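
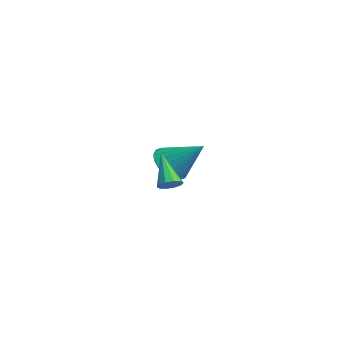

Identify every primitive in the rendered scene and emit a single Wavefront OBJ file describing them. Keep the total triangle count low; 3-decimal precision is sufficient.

v 1.876 -2.594 -0.679
v 2.215 -2.242 -0.386
v 0.644 -2.626 0.779
v 1.989 -2.046 -0.572
v 1.72 -2.059 -0.8
v 1.511 -2.277 -0.981
v 1.441 -2.616 -1.047
v 1.537 -2.947 -0.973
v 1.763 -3.143 -0.787
v 2.032 -3.129 -0.559
v 2.241 -2.912 -0.378
v 2.311 -2.573 -0.312
v -4.172 -0.753 -1.698
v -3.479 -0.525 -2.494
v -2.988 0.453 -0.322
v -3.801 -0.17 -2.528
v -4.197 0.069 -2.398
v -4.588 0.146 -2.129
v -4.896 0.044 -1.774
v -5.061 -0.215 -1.405
v -5.05 -0.581 -1.093
v -4.865 -0.982 -0.902
v -4.543 -1.336 -0.868
v -4.147 -1.576 -0.999
v -3.756 -1.652 -1.268
v -3.448 -1.551 -1.622
v -3.283 -1.291 -1.992
v -3.294 -0.925 -2.303
f 2 1 4
f 2 4 3
f 4 1 5
f 4 5 3
f 5 1 6
f 5 6 3
f 6 1 7
f 6 7 3
f 7 1 8
f 7 8 3
f 8 1 9
f 8 9 3
f 9 1 10
f 9 10 3
f 10 1 11
f 10 11 3
f 11 1 12
f 11 12 3
f 12 1 2
f 12 2 3
f 14 13 16
f 14 16 15
f 16 13 17
f 16 17 15
f 17 13 18
f 17 18 15
f 18 13 19
f 18 19 15
f 19 13 20
f 19 20 15
f 20 13 21
f 20 21 15
f 21 13 22
f 21 22 15
f 22 13 23
f 22 23 15
f 23 13 24
f 23 24 15
f 24 13 25
f 24 25 15
f 25 13 26
f 25 26 15
f 26 13 27
f 26 27 15
f 27 13 28
f 27 28 15
f 28 13 14
f 28 14 15



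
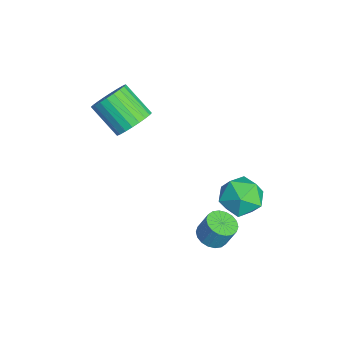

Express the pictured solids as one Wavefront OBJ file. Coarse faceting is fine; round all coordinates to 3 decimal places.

v 2.948 3.223 0.971
v 3.607 4.037 0.346
v 4.313 1.843 0.614
v 4.972 2.657 -0.011
v 4.854 2.767 1.198
v 4.011 3.62 1.419
v 3.909 2.26 -0.459
v 3.066 3.113 -0.238
v 4.201 3.442 -0.538
v 4.785 3.755 0.486
v 3.135 2.125 0.474
v 3.719 2.438 1.498
v 3.169 1.716 -3.377
v 3.852 2.085 -3.641
v 4.054 2.552 -2.467
v 3.371 2.184 -2.203
v 3.596 2.339 -3.698
v 3.798 2.806 -2.524
v 3.255 2.469 -3.691
v 3.457 2.936 -2.517
v 2.897 2.45 -3.622
v 3.099 2.917 -2.448
v 2.593 2.286 -3.505
v 2.795 2.753 -2.331
v 2.403 2.009 -3.362
v 2.605 2.476 -2.188
v 2.365 1.674 -3.222
v 2.567 2.141 -2.048
v 2.486 1.348 -3.113
v 2.688 1.815 -1.939
v 2.742 1.094 -3.056
v 2.944 1.561 -1.882
v 3.083 0.964 -3.063
v 3.285 1.431 -1.889
v 3.441 0.983 -3.132
v 3.643 1.45 -1.958
v 3.745 1.147 -3.249
v 3.947 1.614 -2.075
v 3.935 1.424 -3.392
v 4.137 1.891 -2.218
v 3.973 1.759 -3.532
v 4.175 2.226 -2.358
v -1 -1.505 1.702
v -0.153 -1.665 2.319
v -1.293 -2.776 3.595
v -2.14 -2.615 2.978
v -0.308 -1.318 2.482
v -1.447 -2.429 3.759
v -0.568 -1 2.527
v -1.707 -2.11 3.804
v -0.894 -0.758 2.447
v -2.033 -1.869 3.723
v -1.236 -0.63 2.253
v -2.375 -1.741 3.529
v -1.542 -0.635 1.975
v -2.682 -1.746 3.251
v -1.766 -0.773 1.655
v -2.905 -1.884 2.932
v -1.873 -1.022 1.343
v -3.012 -2.133 2.619
v -1.847 -1.344 1.085
v -2.987 -2.455 2.361
v -1.693 -1.691 0.921
v -2.832 -2.802 2.198
v -1.433 -2.01 0.876
v -2.572 -3.12 2.153
v -1.107 -2.251 0.957
v -2.246 -3.362 2.233
v -0.765 -2.379 1.151
v -1.904 -3.49 2.427
v -0.458 -2.374 1.429
v -1.598 -3.485 2.705
v -0.235 -2.236 1.748
v -1.374 -3.347 3.025
v -0.128 -1.987 2.061
v -1.267 -3.098 3.337
f 1 12 6
f 1 6 2
f 1 2 8
f 1 8 11
f 1 11 12
f 2 6 10
f 6 12 5
f 12 11 3
f 11 8 7
f 8 2 9
f 4 10 5
f 4 5 3
f 4 3 7
f 4 7 9
f 4 9 10
f 5 10 6
f 3 5 12
f 7 3 11
f 9 7 8
f 10 9 2
f 14 13 17
f 14 17 15
f 15 17 18
f 15 18 16
f 17 13 19
f 17 19 18
f 18 19 20
f 18 20 16
f 19 13 21
f 19 21 20
f 20 21 22
f 20 22 16
f 21 13 23
f 21 23 22
f 22 23 24
f 22 24 16
f 23 13 25
f 23 25 24
f 24 25 26
f 24 26 16
f 25 13 27
f 25 27 26
f 26 27 28
f 26 28 16
f 27 13 29
f 27 29 28
f 28 29 30
f 28 30 16
f 29 13 31
f 29 31 30
f 30 31 32
f 30 32 16
f 31 13 33
f 31 33 32
f 32 33 34
f 32 34 16
f 33 13 35
f 33 35 34
f 34 35 36
f 34 36 16
f 35 13 37
f 35 37 36
f 36 37 38
f 36 38 16
f 37 13 39
f 37 39 38
f 38 39 40
f 38 40 16
f 39 13 41
f 39 41 40
f 40 41 42
f 40 42 16
f 41 13 14
f 41 14 42
f 42 14 15
f 42 15 16
f 44 43 47
f 44 47 45
f 45 47 48
f 45 48 46
f 47 43 49
f 47 49 48
f 48 49 50
f 48 50 46
f 49 43 51
f 49 51 50
f 50 51 52
f 50 52 46
f 51 43 53
f 51 53 52
f 52 53 54
f 52 54 46
f 53 43 55
f 53 55 54
f 54 55 56
f 54 56 46
f 55 43 57
f 55 57 56
f 56 57 58
f 56 58 46
f 57 43 59
f 57 59 58
f 58 59 60
f 58 60 46
f 59 43 61
f 59 61 60
f 60 61 62
f 60 62 46
f 61 43 63
f 61 63 62
f 62 63 64
f 62 64 46
f 63 43 65
f 63 65 64
f 64 65 66
f 64 66 46
f 65 43 67
f 65 67 66
f 66 67 68
f 66 68 46
f 67 43 69
f 67 69 68
f 68 69 70
f 68 70 46
f 69 43 71
f 69 71 70
f 70 71 72
f 70 72 46
f 71 43 73
f 71 73 72
f 72 73 74
f 72 74 46
f 73 43 75
f 73 75 74
f 74 75 76
f 74 76 46
f 75 43 44
f 75 44 76
f 76 44 45
f 76 45 46



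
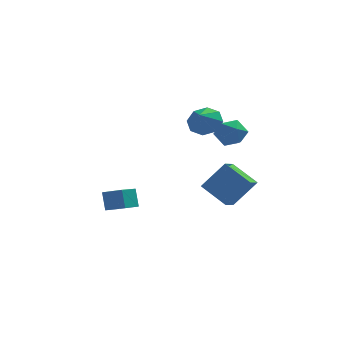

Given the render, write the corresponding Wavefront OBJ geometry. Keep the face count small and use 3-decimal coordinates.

v 1.471 1.999 0.691
v 2.156 2.514 0.198
v 2.624 1.166 1.422
v 3.309 1.681 0.929
v 2.763 2.124 1.625
v 2.051 2.638 1.173
v 2.729 1.042 0.447
v 2.017 1.556 -0.005
v 2.933 1.922 0.047
v 2.954 2.591 0.775
v 1.826 1.089 0.845
v 1.847 1.758 1.573
v -4.514 -1.605 -2.853
v -4.636 -1.003 -1.846
v -3.739 -0.494 -3.424
v -3.861 0.109 -2.417
v -3.519 -2.089 -2.443
v -3.641 -1.486 -1.436
v -2.744 -0.977 -3.014
v -2.866 -0.375 -2.007
v 0.317 -2.902 -0.566
v 1.561 -2.706 0.909
v 0.826 -1.943 -1.123
v 2.07 -1.747 0.353
v 1.47 -3.993 -1.393
v 2.714 -3.797 0.083
v 1.979 -3.034 -1.949
v 3.223 -2.838 -0.474
v 1.232 4.074 0.624
v 2.047 4.327 1.201
v 0.848 3.326 1.496
v 1.427 4.797 1.331
v 0.693 4.843 1.047
v 0.275 4.438 0.516
v 0.417 3.82 0.048
v 1.036 3.35 -0.082
v 1.77 3.304 0.202
v 2.189 3.709 0.733
f 1 12 6
f 1 6 2
f 1 2 8
f 1 8 11
f 1 11 12
f 2 6 10
f 6 12 5
f 12 11 3
f 11 8 7
f 8 2 9
f 4 10 5
f 4 5 3
f 4 3 7
f 4 7 9
f 4 9 10
f 5 10 6
f 3 5 12
f 7 3 11
f 9 7 8
f 10 9 2
f 14 16 13
f 17 14 13
f 13 16 15
f 15 17 13
f 14 20 16
f 18 14 17
f 18 20 14
f 16 20 15
f 19 17 15
f 15 20 19
f 19 18 17
f 20 18 19
f 22 24 21
f 25 22 21
f 21 24 23
f 23 25 21
f 22 28 24
f 26 22 25
f 26 28 22
f 24 28 23
f 27 25 23
f 23 28 27
f 27 26 25
f 28 26 27
f 30 29 32
f 30 32 31
f 32 29 33
f 32 33 31
f 33 29 34
f 33 34 31
f 34 29 35
f 34 35 31
f 35 29 36
f 35 36 31
f 36 29 37
f 36 37 31
f 37 29 38
f 37 38 31
f 38 29 30
f 38 30 31



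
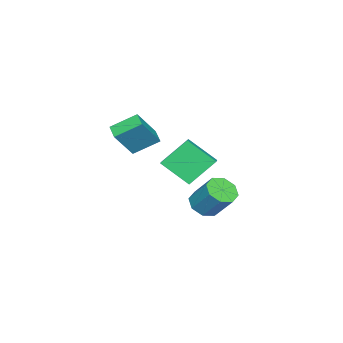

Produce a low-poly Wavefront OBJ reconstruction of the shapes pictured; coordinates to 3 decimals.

v -1.499 -0.122 -0.547
v -1.382 -1.702 0.691
v -2.485 0.926 0.885
v -2.367 -0.653 2.122
v -0.793 0.153 -0.262
v -0.675 -1.426 0.975
v -1.778 1.202 1.169
v -1.661 -0.378 2.407
v -4.113 -0.526 -3.46
v -3.283 -0.25 -3.881
v -2.918 0.942 -2.381
v -3.747 0.666 -1.96
v -3.858 0.176 -4.079
v -3.493 1.368 -2.58
v -4.582 0.19 -3.915
v -4.217 1.382 -2.416
v -5.031 -0.214 -3.484
v -4.666 0.978 -1.984
v -4.942 -0.802 -3.039
v -4.577 0.39 -1.539
v -4.367 -1.228 -2.84
v -4.002 -0.036 -1.341
v -3.643 -1.242 -3.004
v -3.278 -0.05 -1.505
v -3.194 -0.838 -3.436
v -2.829 0.354 -1.936
v 0.185 -2.536 1.797
v -0.472 -3.137 2.097
v -0.529 -1.336 2.638
v -1.186 -1.937 2.937
v 1.326 -2.983 3.403
v 0.669 -3.584 3.702
v 0.612 -1.783 4.243
v -0.045 -2.384 4.543
f 2 4 1
f 5 2 1
f 1 4 3
f 3 5 1
f 2 8 4
f 6 2 5
f 6 8 2
f 4 8 3
f 7 5 3
f 3 8 7
f 7 6 5
f 8 6 7
f 10 9 13
f 10 13 11
f 11 13 14
f 11 14 12
f 13 9 15
f 13 15 14
f 14 15 16
f 14 16 12
f 15 9 17
f 15 17 16
f 16 17 18
f 16 18 12
f 17 9 19
f 17 19 18
f 18 19 20
f 18 20 12
f 19 9 21
f 19 21 20
f 20 21 22
f 20 22 12
f 21 9 23
f 21 23 22
f 22 23 24
f 22 24 12
f 23 9 25
f 23 25 24
f 24 25 26
f 24 26 12
f 25 9 10
f 25 10 26
f 26 10 11
f 26 11 12
f 28 30 27
f 31 28 27
f 27 30 29
f 29 31 27
f 28 34 30
f 32 28 31
f 32 34 28
f 30 34 29
f 33 31 29
f 29 34 33
f 33 32 31
f 34 32 33



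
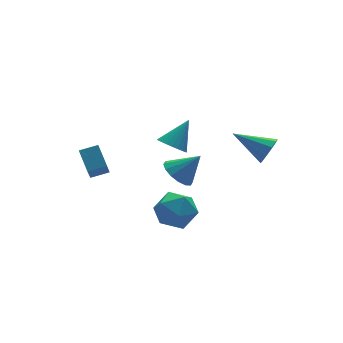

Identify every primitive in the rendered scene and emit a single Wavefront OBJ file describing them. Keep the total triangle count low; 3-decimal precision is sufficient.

v 4.369 -2.785 1.102
v 4.892 -2.647 1.635
v 3.271 -1.395 1.818
v 4.99 -2.378 1.263
v 4.85 -2.264 0.829
v 4.527 -2.349 0.499
v 4.143 -2.601 0.4
v 3.845 -2.923 0.568
v 3.747 -3.192 0.941
v 3.887 -3.306 1.374
v 4.21 -3.22 1.704
v 4.594 -2.969 1.804
v 1.758 1.556 -0.362
v 2.339 1.574 -0.883
v 2.862 1.904 0.882
v 2.249 1.864 -0.884
v 2.084 2.108 -0.806
v 1.87 2.268 -0.661
v 1.639 2.319 -0.47
v 1.426 2.255 -0.263
v 1.263 2.084 -0.071
v 1.176 1.832 0.077
v 1.177 1.539 0.158
v 1.267 1.248 0.159
v 1.431 1.004 0.081
v 1.646 0.844 -0.064
v 1.877 0.793 -0.255
v 2.09 0.858 -0.462
v 2.253 1.029 -0.654
v 2.34 1.28 -0.802
v 0.995 0.113 -3.278
v 1.64 -0.547 -2.598
v -0.36 -1.153 -3.222
v 0.285 -1.813 -2.542
v -0.138 -0.823 -2.147
v 0.7 -0.041 -2.182
v 0.58 -1.659 -3.638
v 1.418 -0.877 -3.673
v 1.383 -1.642 -2.821
v 0.94 -1.126 -1.899
v 0.34 -0.574 -3.921
v -0.103 -0.058 -2.999
v -1.226 2.372 -1.243
v -1.131 3.439 -0.471
v -2.113 2.62 -1.476
v -2.018 3.686 -0.703
v -0.722 3.134 -2.357
v -0.627 4.2 -1.584
v -1.609 3.381 -2.589
v -1.514 4.448 -1.817
v 2.71 2.675 -3.379
v 3.292 2.29 -4.008
v 3.71 2.265 -2.201
v 3.437 2.753 -3.97
v 3.387 3.195 -3.773
v 3.155 3.498 -3.471
v 2.804 3.581 -3.144
v 2.428 3.42 -2.88
v 2.127 3.061 -2.75
v 1.982 2.598 -2.789
v 2.033 2.155 -2.986
v 2.264 1.853 -3.288
v 2.615 1.77 -3.615
v 2.992 1.93 -3.879
f 2 1 4
f 2 4 3
f 4 1 5
f 4 5 3
f 5 1 6
f 5 6 3
f 6 1 7
f 6 7 3
f 7 1 8
f 7 8 3
f 8 1 9
f 8 9 3
f 9 1 10
f 9 10 3
f 10 1 11
f 10 11 3
f 11 1 12
f 11 12 3
f 12 1 2
f 12 2 3
f 14 13 16
f 14 16 15
f 16 13 17
f 16 17 15
f 17 13 18
f 17 18 15
f 18 13 19
f 18 19 15
f 19 13 20
f 19 20 15
f 20 13 21
f 20 21 15
f 21 13 22
f 21 22 15
f 22 13 23
f 22 23 15
f 23 13 24
f 23 24 15
f 24 13 25
f 24 25 15
f 25 13 26
f 25 26 15
f 26 13 27
f 26 27 15
f 27 13 28
f 27 28 15
f 28 13 29
f 28 29 15
f 29 13 30
f 29 30 15
f 30 13 14
f 30 14 15
f 31 42 36
f 31 36 32
f 31 32 38
f 31 38 41
f 31 41 42
f 32 36 40
f 36 42 35
f 42 41 33
f 41 38 37
f 38 32 39
f 34 40 35
f 34 35 33
f 34 33 37
f 34 37 39
f 34 39 40
f 35 40 36
f 33 35 42
f 37 33 41
f 39 37 38
f 40 39 32
f 44 46 43
f 47 44 43
f 43 46 45
f 45 47 43
f 44 50 46
f 48 44 47
f 48 50 44
f 46 50 45
f 49 47 45
f 45 50 49
f 49 48 47
f 50 48 49
f 52 51 54
f 52 54 53
f 54 51 55
f 54 55 53
f 55 51 56
f 55 56 53
f 56 51 57
f 56 57 53
f 57 51 58
f 57 58 53
f 58 51 59
f 58 59 53
f 59 51 60
f 59 60 53
f 60 51 61
f 60 61 53
f 61 51 62
f 61 62 53
f 62 51 63
f 62 63 53
f 63 51 64
f 63 64 53
f 64 51 52
f 64 52 53



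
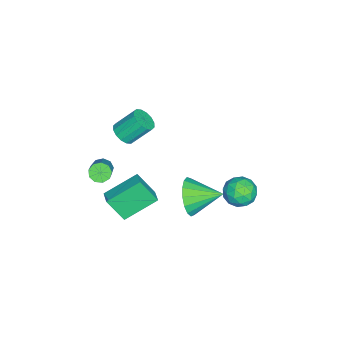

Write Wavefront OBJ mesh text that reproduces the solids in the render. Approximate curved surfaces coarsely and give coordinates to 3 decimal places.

v 1.264 4.122 0.277
v 1.744 3.384 0.124
v 0.176 3.576 -0.504
v 0.656 2.838 -0.657
v 0.348 3.008 0.165
v 1.02 3.346 0.647
v 0.9 3.614 -1.027
v 1.572 3.952 -0.545
v 1.519 3.07 -0.682
v 1.178 2.696 0.055
v 0.742 4.264 -0.435
v 0.401 3.89 0.302
v 1.599 3.801 0.269
v 0.321 3.159 -0.649
v 0.14 3.259 -0.166
v 0.422 2.825 -0.256
v 1.174 3.779 0.577
v 1.456 3.345 0.487
v 0.636 3.124 0.511
v 0.464 3.615 -0.867
v 0.746 3.181 -0.957
v 1.498 4.135 -0.124
v 1.78 3.701 -0.214
v 1.284 3.836 -0.891
v 1.749 3.183 -0.295
v 1.11 2.862 -0.754
v 1.253 3.318 -0.971
v 1.648 3.516 -0.688
v 1.549 2.963 0.138
v 0.91 2.642 -0.321
v 0.729 2.742 0.162
v 1.124 2.94 0.446
v 1.417 2.778 -0.335
v 1.01 4.318 -0.059
v 0.371 3.997 -0.518
v 0.796 4.02 -0.826
v 1.191 4.218 -0.542
v 0.81 4.098 0.374
v 0.171 3.777 -0.085
v 0.272 3.444 0.308
v 0.667 3.642 0.591
v 0.503 4.182 -0.045
v 1.743 -0.499 -0.546
v 1.756 -1.363 0.728
v 2.459 -0.149 -0.316
v 2.473 -1.013 0.958
v 2.727 -1.887 -1.498
v 2.741 -2.751 -0.224
v 3.444 -1.537 -1.268
v 3.457 -2.401 0.006
v -1.964 -3.149 -0.328
v -1.276 -3.078 -0.17
v -1.627 -2.101 0.926
v -2.316 -2.171 0.768
v -1.343 -2.819 -0.423
v -1.694 -1.842 0.674
v -1.576 -2.649 -0.649
v -1.927 -1.671 0.447
v -1.914 -2.612 -0.79
v -2.265 -1.635 0.306
v -2.265 -2.719 -0.807
v -2.616 -1.742 0.289
v -2.535 -2.941 -0.696
v -2.886 -1.964 0.4
v -2.653 -3.219 -0.486
v -3.004 -2.242 0.61
v -2.586 -3.478 -0.234
v -2.937 -2.501 0.863
v -2.353 -3.649 -0.007
v -2.704 -2.671 1.089
v -2.015 -3.685 0.134
v -2.366 -2.708 1.23
v -1.664 -3.578 0.151
v -2.015 -2.601 1.247
v -1.394 -3.356 0.04
v -1.745 -2.379 1.136
v 2.511 -2.862 1.577
v 2.781 -3.308 1.401
v 4.159 -2.964 2.648
v 3.889 -2.518 2.823
v 2.886 -3.007 1.202
v 4.264 -2.663 2.449
v 2.816 -2.638 1.177
v 4.194 -2.295 2.424
v 2.603 -2.374 1.34
v 3.981 -2.03 2.587
v 2.347 -2.338 1.613
v 3.725 -1.994 2.86
v 2.168 -2.547 1.869
v 3.546 -2.203 3.116
v 2.149 -2.904 1.988
v 3.527 -2.56 3.235
v 2.299 -3.24 1.915
v 3.677 -2.897 3.162
v 2.549 -3.4 1.683
v 3.927 -3.056 2.93
v 3.753 1.738 1.993
v 4.192 2.07 1.1
v 3.587 3.282 2.487
v 3.702 2.052 0.993
v 3.223 1.962 1.115
v 2.865 1.82 1.438
v 2.711 1.659 1.889
v 2.796 1.517 2.363
v 3.099 1.425 2.753
v 3.553 1.404 2.969
v 4.052 1.461 2.961
v 4.483 1.58 2.731
v 4.747 1.736 2.333
v 4.782 1.892 1.856
v 4.582 2.013 1.411
f 1 38 17
f 38 12 41
f 17 41 6
f 38 41 17
f 1 17 13
f 17 6 18
f 13 18 2
f 17 18 13
f 1 13 22
f 13 2 23
f 22 23 8
f 13 23 22
f 1 22 34
f 22 8 37
f 34 37 11
f 22 37 34
f 1 34 38
f 34 11 42
f 38 42 12
f 34 42 38
f 2 18 29
f 18 6 32
f 29 32 10
f 18 32 29
f 6 41 19
f 41 12 40
f 19 40 5
f 41 40 19
f 12 42 39
f 42 11 35
f 39 35 3
f 42 35 39
f 11 37 36
f 37 8 24
f 36 24 7
f 37 24 36
f 8 23 28
f 23 2 25
f 28 25 9
f 23 25 28
f 4 30 16
f 30 10 31
f 16 31 5
f 30 31 16
f 4 16 14
f 16 5 15
f 14 15 3
f 16 15 14
f 4 14 21
f 14 3 20
f 21 20 7
f 14 20 21
f 4 21 26
f 21 7 27
f 26 27 9
f 21 27 26
f 4 26 30
f 26 9 33
f 30 33 10
f 26 33 30
f 5 31 19
f 31 10 32
f 19 32 6
f 31 32 19
f 3 15 39
f 15 5 40
f 39 40 12
f 15 40 39
f 7 20 36
f 20 3 35
f 36 35 11
f 20 35 36
f 9 27 28
f 27 7 24
f 28 24 8
f 27 24 28
f 10 33 29
f 33 9 25
f 29 25 2
f 33 25 29
f 44 46 43
f 47 44 43
f 43 46 45
f 45 47 43
f 44 50 46
f 48 44 47
f 48 50 44
f 46 50 45
f 49 47 45
f 45 50 49
f 49 48 47
f 50 48 49
f 52 51 55
f 52 55 53
f 53 55 56
f 53 56 54
f 55 51 57
f 55 57 56
f 56 57 58
f 56 58 54
f 57 51 59
f 57 59 58
f 58 59 60
f 58 60 54
f 59 51 61
f 59 61 60
f 60 61 62
f 60 62 54
f 61 51 63
f 61 63 62
f 62 63 64
f 62 64 54
f 63 51 65
f 63 65 64
f 64 65 66
f 64 66 54
f 65 51 67
f 65 67 66
f 66 67 68
f 66 68 54
f 67 51 69
f 67 69 68
f 68 69 70
f 68 70 54
f 69 51 71
f 69 71 70
f 70 71 72
f 70 72 54
f 71 51 73
f 71 73 72
f 72 73 74
f 72 74 54
f 73 51 75
f 73 75 74
f 74 75 76
f 74 76 54
f 75 51 52
f 75 52 76
f 76 52 53
f 76 53 54
f 78 77 81
f 78 81 79
f 79 81 82
f 79 82 80
f 81 77 83
f 81 83 82
f 82 83 84
f 82 84 80
f 83 77 85
f 83 85 84
f 84 85 86
f 84 86 80
f 85 77 87
f 85 87 86
f 86 87 88
f 86 88 80
f 87 77 89
f 87 89 88
f 88 89 90
f 88 90 80
f 89 77 91
f 89 91 90
f 90 91 92
f 90 92 80
f 91 77 93
f 91 93 92
f 92 93 94
f 92 94 80
f 93 77 95
f 93 95 94
f 94 95 96
f 94 96 80
f 95 77 78
f 95 78 96
f 96 78 79
f 96 79 80
f 98 97 100
f 98 100 99
f 100 97 101
f 100 101 99
f 101 97 102
f 101 102 99
f 102 97 103
f 102 103 99
f 103 97 104
f 103 104 99
f 104 97 105
f 104 105 99
f 105 97 106
f 105 106 99
f 106 97 107
f 106 107 99
f 107 97 108
f 107 108 99
f 108 97 109
f 108 109 99
f 109 97 110
f 109 110 99
f 110 97 111
f 110 111 99
f 111 97 98
f 111 98 99



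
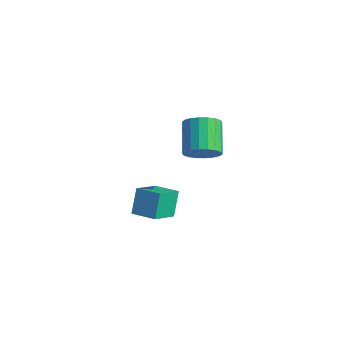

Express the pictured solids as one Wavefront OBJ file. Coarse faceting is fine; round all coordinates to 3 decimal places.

v -0.189 -2.822 -0.279
v -0.549 -2.011 0.83
v -0.209 -1.396 -1.327
v -0.569 -0.585 -0.218
v 1.069 -2.615 -0.022
v 0.709 -1.804 1.087
v 1.049 -1.189 -1.07
v 0.689 -0.378 0.039
v -0.779 3.314 -0.947
v -0.284 3.124 -0.099
v -1.346 4.437 0.815
v -1.841 4.626 -0.033
v -0.042 3.449 -0.284
v -1.104 4.761 0.63
v 0.054 3.746 -0.601
v -1.009 5.059 0.313
v -0.016 3.959 -0.986
v -1.078 5.271 -0.072
v -0.236 4.043 -1.363
v -1.298 5.356 -0.449
v -0.564 3.983 -1.658
v -1.626 5.296 -0.744
v -0.934 3.79 -1.812
v -1.996 5.103 -0.898
v -1.274 3.503 -1.795
v -2.336 4.816 -0.881
v -1.516 3.179 -1.61
v -2.578 4.491 -0.696
v -1.611 2.881 -1.293
v -2.674 4.194 -0.379
v -1.542 2.669 -0.908
v -2.604 3.981 0.006
v -1.322 2.584 -0.531
v -2.384 3.897 0.383
v -0.994 2.644 -0.236
v -2.056 3.957 0.678
v -0.624 2.837 -0.082
v -1.686 4.15 0.832
f 2 4 1
f 5 2 1
f 1 4 3
f 3 5 1
f 2 8 4
f 6 2 5
f 6 8 2
f 4 8 3
f 7 5 3
f 3 8 7
f 7 6 5
f 8 6 7
f 10 9 13
f 10 13 11
f 11 13 14
f 11 14 12
f 13 9 15
f 13 15 14
f 14 15 16
f 14 16 12
f 15 9 17
f 15 17 16
f 16 17 18
f 16 18 12
f 17 9 19
f 17 19 18
f 18 19 20
f 18 20 12
f 19 9 21
f 19 21 20
f 20 21 22
f 20 22 12
f 21 9 23
f 21 23 22
f 22 23 24
f 22 24 12
f 23 9 25
f 23 25 24
f 24 25 26
f 24 26 12
f 25 9 27
f 25 27 26
f 26 27 28
f 26 28 12
f 27 9 29
f 27 29 28
f 28 29 30
f 28 30 12
f 29 9 31
f 29 31 30
f 30 31 32
f 30 32 12
f 31 9 33
f 31 33 32
f 32 33 34
f 32 34 12
f 33 9 35
f 33 35 34
f 34 35 36
f 34 36 12
f 35 9 37
f 35 37 36
f 36 37 38
f 36 38 12
f 37 9 10
f 37 10 38
f 38 10 11
f 38 11 12



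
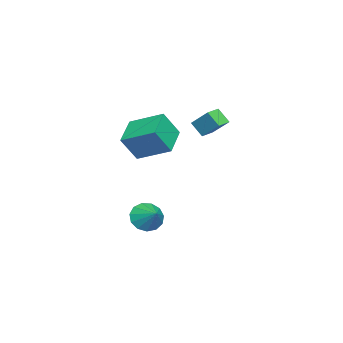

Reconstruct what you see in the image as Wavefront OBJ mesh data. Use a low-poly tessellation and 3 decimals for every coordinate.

v -3.468 0.564 3.462
v -3.084 1.543 4.4
v -3.266 1.206 2.709
v -2.882 2.185 3.647
v -2.658 0.275 3.433
v -2.274 1.254 4.371
v -2.456 0.917 2.68
v -2.072 1.896 3.618
v -2.284 -1.942 -3.22
v -1.784 -2.68 -2.921
v -1.476 -1.118 -2.54
v -1.562 -2.523 -3.375
v -1.569 -2.182 -3.78
v -1.803 -1.765 -4.008
v -2.19 -1.404 -3.985
v -2.607 -1.214 -3.719
v -2.921 -1.255 -3.295
v -3.034 -1.514 -2.847
v -2.908 -1.909 -2.518
v -2.584 -2.315 -2.411
v -2.166 -2.602 -2.561
v -4.485 -2.772 1.294
v -4.34 -0.894 2.103
v -2.731 -2.612 0.608
v -2.587 -0.734 1.416
v -3.873 -3.426 2.704
v -3.729 -1.548 3.512
v -2.12 -3.266 2.017
v -1.975 -1.388 2.826
f 2 4 1
f 5 2 1
f 1 4 3
f 3 5 1
f 2 8 4
f 6 2 5
f 6 8 2
f 4 8 3
f 7 5 3
f 3 8 7
f 7 6 5
f 8 6 7
f 10 9 12
f 10 12 11
f 12 9 13
f 12 13 11
f 13 9 14
f 13 14 11
f 14 9 15
f 14 15 11
f 15 9 16
f 15 16 11
f 16 9 17
f 16 17 11
f 17 9 18
f 17 18 11
f 18 9 19
f 18 19 11
f 19 9 20
f 19 20 11
f 20 9 21
f 20 21 11
f 21 9 10
f 21 10 11
f 23 25 22
f 26 23 22
f 22 25 24
f 24 26 22
f 23 29 25
f 27 23 26
f 27 29 23
f 25 29 24
f 28 26 24
f 24 29 28
f 28 27 26
f 29 27 28



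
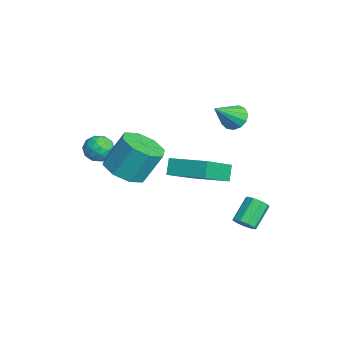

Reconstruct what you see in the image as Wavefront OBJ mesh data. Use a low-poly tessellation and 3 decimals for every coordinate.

v 1.531 1.749 -0.94
v 1.974 1.815 -0.621
v 1.272 2.557 0.2
v 0.829 2.491 -0.12
v 1.96 2.088 -0.88
v 1.258 2.83 -0.059
v 1.745 2.202 -1.167
v 1.043 2.944 -0.346
v 1.43 2.105 -1.348
v 0.728 2.846 -0.527
v 1.162 1.841 -1.338
v 0.46 2.582 -0.517
v 1.067 1.534 -1.142
v 0.365 2.275 -0.322
v 1.189 1.328 -0.852
v 0.487 2.069 -0.031
v 1.471 1.319 -0.603
v 0.769 2.06 0.218
v 1.781 1.512 -0.512
v 1.079 2.253 0.309
v -1.968 -2.676 0.721
v -0.91 -2.625 0.681
v -0.894 -1.754 2.199
v -1.952 -1.804 2.239
v -1.265 -1.991 0.321
v -1.249 -1.119 1.838
v -2.032 -1.758 0.195
v -2.016 -0.886 1.712
v -2.761 -2.063 0.378
v -2.746 -1.191 1.895
v -3.026 -2.726 0.761
v -3.01 -1.855 2.279
v -2.671 -3.361 1.122
v -2.655 -2.489 2.639
v -1.904 -3.594 1.248
v -1.888 -2.722 2.765
v -1.174 -3.289 1.065
v -1.159 -2.417 2.582
v -4.469 -3.327 1.279
v -4.136 -2.814 0.851
v -3.524 -4.066 1.129
v -3.191 -3.553 0.701
v -3.275 -3.431 1.433
v -3.859 -2.974 1.525
v -3.801 -3.906 0.455
v -4.385 -3.449 0.547
v -3.723 -3.172 0.341
v -3.398 -2.878 0.946
v -4.262 -4.002 1.034
v -3.937 -3.708 1.639
v -4.385 -3.006 1.078
v -3.275 -3.874 0.902
v -3.324 -3.802 1.332
v -3.128 -3.501 1.08
v -4.222 -3.1 1.475
v -4.027 -2.799 1.223
v -3.521 -3.161 1.565
v -3.633 -4.081 0.757
v -3.438 -3.78 0.505
v -4.532 -3.379 0.9
v -4.336 -3.078 0.648
v -4.139 -3.719 0.415
v -3.947 -2.915 0.527
v -3.392 -3.349 0.439
v -3.75 -3.556 0.294
v -4.094 -3.288 0.348
v -3.756 -2.742 0.882
v -3.201 -3.176 0.794
v -3.25 -3.104 1.224
v -3.593 -2.836 1.279
v -3.513 -2.952 0.583
v -4.459 -3.704 1.186
v -3.904 -4.138 1.098
v -4.067 -4.044 0.701
v -4.41 -3.776 0.756
v -4.268 -3.531 1.541
v -3.713 -3.965 1.453
v -3.566 -3.592 1.632
v -3.91 -3.324 1.686
v -4.147 -3.928 1.397
v 0.136 -0.187 1.281
v -0.322 0.013 1.956
v 1.278 1.152 1.66
v 0.82 1.352 2.334
v 1.28 -1.492 2.446
v 0.822 -1.292 3.12
v 2.422 -0.153 2.824
v 1.964 0.047 3.499
v -2.984 2.388 2.728
v -2.427 2.791 2.787
v -2.336 1.332 3.832
v -2.68 2.915 3.054
v -3.03 2.872 3.218
v -3.365 2.675 3.226
v -3.58 2.387 3.077
v -3.605 2.1 2.816
v -3.433 1.904 2.528
v -3.118 1.862 2.303
v -2.761 1.987 2.213
v -2.475 2.24 2.287
v -2.35 2.539 2.501
f 2 1 5
f 2 5 3
f 3 5 6
f 3 6 4
f 5 1 7
f 5 7 6
f 6 7 8
f 6 8 4
f 7 1 9
f 7 9 8
f 8 9 10
f 8 10 4
f 9 1 11
f 9 11 10
f 10 11 12
f 10 12 4
f 11 1 13
f 11 13 12
f 12 13 14
f 12 14 4
f 13 1 15
f 13 15 14
f 14 15 16
f 14 16 4
f 15 1 17
f 15 17 16
f 16 17 18
f 16 18 4
f 17 1 19
f 17 19 18
f 18 19 20
f 18 20 4
f 19 1 2
f 19 2 20
f 20 2 3
f 20 3 4
f 22 21 25
f 22 25 23
f 23 25 26
f 23 26 24
f 25 21 27
f 25 27 26
f 26 27 28
f 26 28 24
f 27 21 29
f 27 29 28
f 28 29 30
f 28 30 24
f 29 21 31
f 29 31 30
f 30 31 32
f 30 32 24
f 31 21 33
f 31 33 32
f 32 33 34
f 32 34 24
f 33 21 35
f 33 35 34
f 34 35 36
f 34 36 24
f 35 21 37
f 35 37 36
f 36 37 38
f 36 38 24
f 37 21 22
f 37 22 38
f 38 22 23
f 38 23 24
f 39 76 55
f 76 50 79
f 55 79 44
f 76 79 55
f 39 55 51
f 55 44 56
f 51 56 40
f 55 56 51
f 39 51 60
f 51 40 61
f 60 61 46
f 51 61 60
f 39 60 72
f 60 46 75
f 72 75 49
f 60 75 72
f 39 72 76
f 72 49 80
f 76 80 50
f 72 80 76
f 40 56 67
f 56 44 70
f 67 70 48
f 56 70 67
f 44 79 57
f 79 50 78
f 57 78 43
f 79 78 57
f 50 80 77
f 80 49 73
f 77 73 41
f 80 73 77
f 49 75 74
f 75 46 62
f 74 62 45
f 75 62 74
f 46 61 66
f 61 40 63
f 66 63 47
f 61 63 66
f 42 68 54
f 68 48 69
f 54 69 43
f 68 69 54
f 42 54 52
f 54 43 53
f 52 53 41
f 54 53 52
f 42 52 59
f 52 41 58
f 59 58 45
f 52 58 59
f 42 59 64
f 59 45 65
f 64 65 47
f 59 65 64
f 42 64 68
f 64 47 71
f 68 71 48
f 64 71 68
f 43 69 57
f 69 48 70
f 57 70 44
f 69 70 57
f 41 53 77
f 53 43 78
f 77 78 50
f 53 78 77
f 45 58 74
f 58 41 73
f 74 73 49
f 58 73 74
f 47 65 66
f 65 45 62
f 66 62 46
f 65 62 66
f 48 71 67
f 71 47 63
f 67 63 40
f 71 63 67
f 82 84 81
f 85 82 81
f 81 84 83
f 83 85 81
f 82 88 84
f 86 82 85
f 86 88 82
f 84 88 83
f 87 85 83
f 83 88 87
f 87 86 85
f 88 86 87
f 90 89 92
f 90 92 91
f 92 89 93
f 92 93 91
f 93 89 94
f 93 94 91
f 94 89 95
f 94 95 91
f 95 89 96
f 95 96 91
f 96 89 97
f 96 97 91
f 97 89 98
f 97 98 91
f 98 89 99
f 98 99 91
f 99 89 100
f 99 100 91
f 100 89 101
f 100 101 91
f 101 89 90
f 101 90 91



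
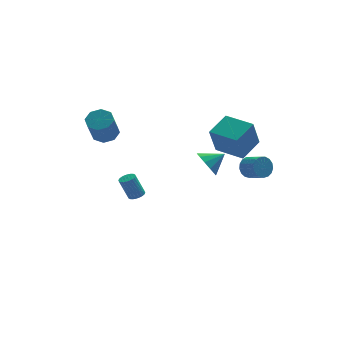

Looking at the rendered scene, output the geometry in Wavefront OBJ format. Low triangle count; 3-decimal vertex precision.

v -3.521 3.504 3.117
v -2.769 3.722 3.495
v -3.327 2.795 5.141
v -4.079 2.576 4.763
v -3.244 4.179 3.591
v -3.802 3.251 5.237
v -3.882 4.239 3.409
v -4.44 3.312 5.055
v -4.308 3.869 3.056
v -4.866 2.942 4.702
v -4.273 3.285 2.739
v -4.831 2.358 4.385
v -3.798 2.829 2.643
v -4.356 1.901 4.289
v -3.16 2.768 2.825
v -3.718 1.841 4.471
v -2.734 3.138 3.178
v -3.292 2.211 4.824
v 3.564 -0.847 2.184
v 3 -1.337 4.028
v 2.399 0.703 2.24
v 1.835 0.213 4.084
v 4.865 0.107 2.836
v 4.301 -0.383 4.68
v 3.7 1.657 2.892
v 3.136 1.167 4.736
v 1.006 -1.956 2.751
v 1.485 -2.011 1.922
v 2.114 -1.904 3.389
v 1.406 -1.485 2.017
v 1.199 -1.108 2.345
v 0.931 -1 2.803
v 0.687 -1.196 3.244
v 0.544 -1.633 3.529
v 0.547 -2.173 3.567
v 0.696 -2.643 3.346
v 0.943 -2.896 2.936
v 1.21 -2.85 2.468
v 1.412 -2.52 2.09
v 3.701 -1.58 1.841
v 3.951 -1.157 2.421
v 4.469 -2.116 2.898
v 4.219 -2.54 2.319
v 3.627 -1.276 2.534
v 4.144 -2.235 3.011
v 3.319 -1.465 2.488
v 3.837 -2.424 2.965
v 3.099 -1.68 2.294
v 3.617 -2.639 2.772
v 3.017 -1.872 1.997
v 3.534 -2.832 2.474
v 3.092 -1.998 1.663
v 3.609 -2.957 2.141
v 3.306 -2.028 1.371
v 3.823 -2.987 1.848
v 3.611 -1.955 1.186
v 4.128 -2.914 1.664
v 3.936 -1.797 1.152
v 4.454 -2.756 1.629
v 4.208 -1.589 1.275
v 4.726 -2.548 1.752
v 4.364 -1.379 1.528
v 4.881 -2.338 2.006
v 4.368 -1.215 1.853
v 4.885 -2.174 2.33
v 4.219 -1.135 2.175
v 4.736 -2.094 2.652
v -1.592 3.741 -2.754
v -1.129 4.006 -2.623
v -1.665 4.225 -1.174
v -2.128 3.959 -1.306
v -1.251 4.168 -2.693
v -1.787 4.387 -1.244
v -1.426 4.265 -2.772
v -1.962 4.483 -1.323
v -1.626 4.281 -2.848
v -2.162 4.5 -1.4
v -1.82 4.216 -2.911
v -2.356 4.435 -1.462
v -1.98 4.078 -2.949
v -2.516 4.297 -1.5
v -2.081 3.889 -2.958
v -2.617 4.107 -1.509
v -2.107 3.677 -2.935
v -2.643 3.896 -1.487
v -2.055 3.475 -2.886
v -2.591 3.694 -1.437
v -1.933 3.313 -2.816
v -2.469 3.532 -1.367
v -1.758 3.217 -2.737
v -2.294 3.435 -1.288
v -1.558 3.2 -2.66
v -2.094 3.419 -1.212
v -1.364 3.265 -2.598
v -1.9 3.484 -1.149
v -1.204 3.403 -2.56
v -1.74 3.622 -1.111
v -1.103 3.593 -2.551
v -1.639 3.811 -1.102
v -1.077 3.804 -2.573
v -1.613 4.023 -1.125
f 2 1 5
f 2 5 3
f 3 5 6
f 3 6 4
f 5 1 7
f 5 7 6
f 6 7 8
f 6 8 4
f 7 1 9
f 7 9 8
f 8 9 10
f 8 10 4
f 9 1 11
f 9 11 10
f 10 11 12
f 10 12 4
f 11 1 13
f 11 13 12
f 12 13 14
f 12 14 4
f 13 1 15
f 13 15 14
f 14 15 16
f 14 16 4
f 15 1 17
f 15 17 16
f 16 17 18
f 16 18 4
f 17 1 2
f 17 2 18
f 18 2 3
f 18 3 4
f 20 22 19
f 23 20 19
f 19 22 21
f 21 23 19
f 20 26 22
f 24 20 23
f 24 26 20
f 22 26 21
f 25 23 21
f 21 26 25
f 25 24 23
f 26 24 25
f 28 27 30
f 28 30 29
f 30 27 31
f 30 31 29
f 31 27 32
f 31 32 29
f 32 27 33
f 32 33 29
f 33 27 34
f 33 34 29
f 34 27 35
f 34 35 29
f 35 27 36
f 35 36 29
f 36 27 37
f 36 37 29
f 37 27 38
f 37 38 29
f 38 27 39
f 38 39 29
f 39 27 28
f 39 28 29
f 41 40 44
f 41 44 42
f 42 44 45
f 42 45 43
f 44 40 46
f 44 46 45
f 45 46 47
f 45 47 43
f 46 40 48
f 46 48 47
f 47 48 49
f 47 49 43
f 48 40 50
f 48 50 49
f 49 50 51
f 49 51 43
f 50 40 52
f 50 52 51
f 51 52 53
f 51 53 43
f 52 40 54
f 52 54 53
f 53 54 55
f 53 55 43
f 54 40 56
f 54 56 55
f 55 56 57
f 55 57 43
f 56 40 58
f 56 58 57
f 57 58 59
f 57 59 43
f 58 40 60
f 58 60 59
f 59 60 61
f 59 61 43
f 60 40 62
f 60 62 61
f 61 62 63
f 61 63 43
f 62 40 64
f 62 64 63
f 63 64 65
f 63 65 43
f 64 40 66
f 64 66 65
f 65 66 67
f 65 67 43
f 66 40 41
f 66 41 67
f 67 41 42
f 67 42 43
f 69 68 72
f 69 72 70
f 70 72 73
f 70 73 71
f 72 68 74
f 72 74 73
f 73 74 75
f 73 75 71
f 74 68 76
f 74 76 75
f 75 76 77
f 75 77 71
f 76 68 78
f 76 78 77
f 77 78 79
f 77 79 71
f 78 68 80
f 78 80 79
f 79 80 81
f 79 81 71
f 80 68 82
f 80 82 81
f 81 82 83
f 81 83 71
f 82 68 84
f 82 84 83
f 83 84 85
f 83 85 71
f 84 68 86
f 84 86 85
f 85 86 87
f 85 87 71
f 86 68 88
f 86 88 87
f 87 88 89
f 87 89 71
f 88 68 90
f 88 90 89
f 89 90 91
f 89 91 71
f 90 68 92
f 90 92 91
f 91 92 93
f 91 93 71
f 92 68 94
f 92 94 93
f 93 94 95
f 93 95 71
f 94 68 96
f 94 96 95
f 95 96 97
f 95 97 71
f 96 68 98
f 96 98 97
f 97 98 99
f 97 99 71
f 98 68 100
f 98 100 99
f 99 100 101
f 99 101 71
f 100 68 69
f 100 69 101
f 101 69 70
f 101 70 71



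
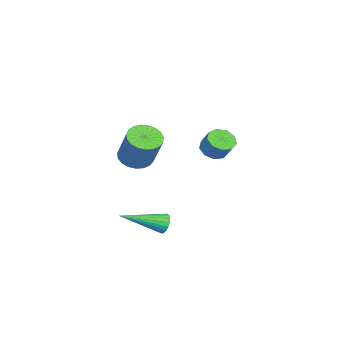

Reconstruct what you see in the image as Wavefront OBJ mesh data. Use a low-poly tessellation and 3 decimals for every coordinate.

v 2.012 0.565 2.439
v 2.622 0.063 2.444
v 3.258 0.854 3.967
v 2.648 1.355 3.961
v 2.74 0.312 2.266
v 3.376 1.103 3.788
v 2.732 0.605 2.117
v 3.368 1.396 3.639
v 2.6 0.891 2.024
v 3.236 1.682 3.546
v 2.366 1.12 2.002
v 3.002 1.911 3.525
v 2.07 1.253 2.056
v 2.707 2.044 3.579
v 1.765 1.268 2.177
v 2.401 2.059 3.699
v 1.502 1.16 2.342
v 2.139 1.951 3.865
v 1.328 0.95 2.524
v 1.964 1.741 4.047
v 1.271 0.673 2.692
v 1.908 1.464 4.214
v 1.343 0.377 2.815
v 1.98 1.168 4.338
v 1.531 0.114 2.874
v 2.167 0.905 4.397
v 1.801 -0.072 2.857
v 2.438 0.719 4.38
v 2.108 -0.147 2.768
v 2.745 0.644 4.291
v 2.399 -0.099 2.622
v 3.035 0.691 4.145
v -3.171 1.692 1.066
v -2.644 1.955 0.686
v -2.343 2.491 1.475
v -2.869 2.228 1.854
v -3.031 2.234 0.645
v -2.73 2.769 1.433
v -3.484 2.259 0.8
v -3.182 2.795 1.589
v -3.789 2.019 1.08
v -3.488 2.555 1.869
v -3.806 1.626 1.353
v -3.504 2.162 2.142
v -3.525 1.264 1.492
v -3.223 1.8 2.28
v -3.078 1.102 1.431
v -2.777 1.638 2.22
v -2.675 1.216 1.199
v -2.374 1.752 1.988
v -2.504 1.553 0.905
v -2.202 2.089 1.694
v 1.121 1.441 -1.767
v 1.419 1.482 -2.227
v 2.479 -0.001 -1.013
v 1.514 1.641 -2.094
v 1.542 1.766 -1.905
v 1.497 1.835 -1.691
v 1.387 1.836 -1.491
v 1.23 1.768 -1.338
v 1.055 1.644 -1.26
v 0.891 1.485 -1.269
v 0.767 1.318 -1.364
v 0.704 1.173 -1.529
v 0.713 1.074 -1.734
v 0.792 1.038 -1.946
v 0.928 1.072 -2.126
v 1.098 1.17 -2.245
v 1.271 1.315 -2.28
f 2 1 5
f 2 5 3
f 3 5 6
f 3 6 4
f 5 1 7
f 5 7 6
f 6 7 8
f 6 8 4
f 7 1 9
f 7 9 8
f 8 9 10
f 8 10 4
f 9 1 11
f 9 11 10
f 10 11 12
f 10 12 4
f 11 1 13
f 11 13 12
f 12 13 14
f 12 14 4
f 13 1 15
f 13 15 14
f 14 15 16
f 14 16 4
f 15 1 17
f 15 17 16
f 16 17 18
f 16 18 4
f 17 1 19
f 17 19 18
f 18 19 20
f 18 20 4
f 19 1 21
f 19 21 20
f 20 21 22
f 20 22 4
f 21 1 23
f 21 23 22
f 22 23 24
f 22 24 4
f 23 1 25
f 23 25 24
f 24 25 26
f 24 26 4
f 25 1 27
f 25 27 26
f 26 27 28
f 26 28 4
f 27 1 29
f 27 29 28
f 28 29 30
f 28 30 4
f 29 1 31
f 29 31 30
f 30 31 32
f 30 32 4
f 31 1 2
f 31 2 32
f 32 2 3
f 32 3 4
f 34 33 37
f 34 37 35
f 35 37 38
f 35 38 36
f 37 33 39
f 37 39 38
f 38 39 40
f 38 40 36
f 39 33 41
f 39 41 40
f 40 41 42
f 40 42 36
f 41 33 43
f 41 43 42
f 42 43 44
f 42 44 36
f 43 33 45
f 43 45 44
f 44 45 46
f 44 46 36
f 45 33 47
f 45 47 46
f 46 47 48
f 46 48 36
f 47 33 49
f 47 49 48
f 48 49 50
f 48 50 36
f 49 33 51
f 49 51 50
f 50 51 52
f 50 52 36
f 51 33 34
f 51 34 52
f 52 34 35
f 52 35 36
f 54 53 56
f 54 56 55
f 56 53 57
f 56 57 55
f 57 53 58
f 57 58 55
f 58 53 59
f 58 59 55
f 59 53 60
f 59 60 55
f 60 53 61
f 60 61 55
f 61 53 62
f 61 62 55
f 62 53 63
f 62 63 55
f 63 53 64
f 63 64 55
f 64 53 65
f 64 65 55
f 65 53 66
f 65 66 55
f 66 53 67
f 66 67 55
f 67 53 68
f 67 68 55
f 68 53 69
f 68 69 55
f 69 53 54
f 69 54 55



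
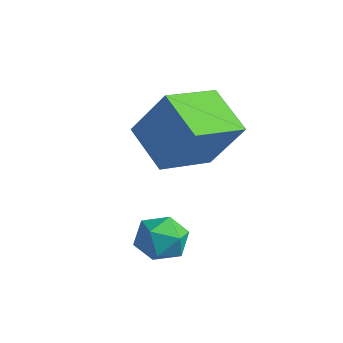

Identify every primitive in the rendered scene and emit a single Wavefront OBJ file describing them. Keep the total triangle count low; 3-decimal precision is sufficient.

v 1.696 0.811 -0.891
v 2.515 0.431 -0.745
v 1.145 0.069 0.265
v 1.964 -0.311 0.411
v 1.84 0.583 0.564
v 2.181 1.041 -0.151
v 1.479 -0.541 -0.329
v 1.82 -0.083 -1.044
v 2.381 -0.404 -0.397
v 2.604 0.29 0.155
v 1.056 0.21 -0.635
v 1.279 0.904 -0.083
v -1.465 1.922 2.22
v -0.413 2.412 4.03
v -1.424 3.991 1.636
v -0.372 4.481 3.446
v 0.192 1.639 1.334
v 1.244 2.129 3.144
v 0.233 3.708 0.75
v 1.285 4.198 2.56
f 1 12 6
f 1 6 2
f 1 2 8
f 1 8 11
f 1 11 12
f 2 6 10
f 6 12 5
f 12 11 3
f 11 8 7
f 8 2 9
f 4 10 5
f 4 5 3
f 4 3 7
f 4 7 9
f 4 9 10
f 5 10 6
f 3 5 12
f 7 3 11
f 9 7 8
f 10 9 2
f 14 16 13
f 17 14 13
f 13 16 15
f 15 17 13
f 14 20 16
f 18 14 17
f 18 20 14
f 16 20 15
f 19 17 15
f 15 20 19
f 19 18 17
f 20 18 19



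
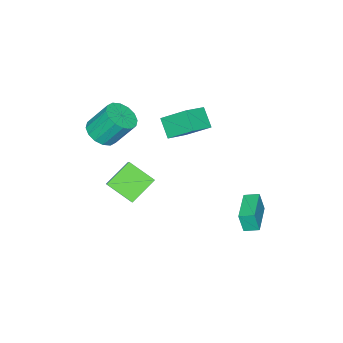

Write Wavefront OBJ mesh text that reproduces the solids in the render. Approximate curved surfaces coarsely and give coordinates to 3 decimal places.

v 0.64 -0.319 0.152
v 0.87 -1.875 1.066
v 1.75 0.612 1.457
v 1.98 -0.945 2.372
v 2.16 -0.695 -0.872
v 2.39 -2.252 0.043
v 3.27 0.235 0.434
v 3.5 -1.321 1.348
v -3.763 -1.284 0.515
v -4.282 -2.183 1.498
v -4.131 0.214 1.691
v -4.65 -0.686 2.674
v -2.23 -1.434 1.186
v -2.749 -2.334 2.169
v -2.598 0.063 2.362
v -3.117 -0.836 3.345
v 1.267 -3.377 3.176
v 2.216 -3.526 3.575
v 1.701 -2.493 5.184
v 0.753 -2.343 4.784
v 2.254 -3.068 3.293
v 1.739 -2.035 4.902
v 2.027 -2.694 2.98
v 1.512 -1.661 4.589
v 1.597 -2.502 2.719
v 1.082 -1.469 4.328
v 1.078 -2.545 2.581
v 0.564 -1.511 4.19
v 0.611 -2.81 2.602
v 0.096 -1.777 4.211
v 0.319 -3.227 2.776
v -0.196 -2.194 4.385
v 0.281 -3.685 3.058
v -0.234 -2.652 4.667
v 0.508 -4.059 3.371
v -0.007 -3.026 4.98
v 0.938 -4.251 3.632
v 0.423 -3.218 5.241
v 1.456 -4.209 3.77
v 0.942 -3.175 5.379
v 1.924 -3.943 3.749
v 1.409 -2.91 5.358
v -3.671 3.171 -3.863
v -3.561 2.873 -2.622
v -4.073 3.966 -3.636
v -3.963 3.669 -2.396
v -1.737 4.131 -3.804
v -1.627 3.834 -2.564
v -2.139 4.927 -3.578
v -2.029 4.629 -2.337
f 2 4 1
f 5 2 1
f 1 4 3
f 3 5 1
f 2 8 4
f 6 2 5
f 6 8 2
f 4 8 3
f 7 5 3
f 3 8 7
f 7 6 5
f 8 6 7
f 10 12 9
f 13 10 9
f 9 12 11
f 11 13 9
f 10 16 12
f 14 10 13
f 14 16 10
f 12 16 11
f 15 13 11
f 11 16 15
f 15 14 13
f 16 14 15
f 18 17 21
f 18 21 19
f 19 21 22
f 19 22 20
f 21 17 23
f 21 23 22
f 22 23 24
f 22 24 20
f 23 17 25
f 23 25 24
f 24 25 26
f 24 26 20
f 25 17 27
f 25 27 26
f 26 27 28
f 26 28 20
f 27 17 29
f 27 29 28
f 28 29 30
f 28 30 20
f 29 17 31
f 29 31 30
f 30 31 32
f 30 32 20
f 31 17 33
f 31 33 32
f 32 33 34
f 32 34 20
f 33 17 35
f 33 35 34
f 34 35 36
f 34 36 20
f 35 17 37
f 35 37 36
f 36 37 38
f 36 38 20
f 37 17 39
f 37 39 38
f 38 39 40
f 38 40 20
f 39 17 41
f 39 41 40
f 40 41 42
f 40 42 20
f 41 17 18
f 41 18 42
f 42 18 19
f 42 19 20
f 44 46 43
f 47 44 43
f 43 46 45
f 45 47 43
f 44 50 46
f 48 44 47
f 48 50 44
f 46 50 45
f 49 47 45
f 45 50 49
f 49 48 47
f 50 48 49



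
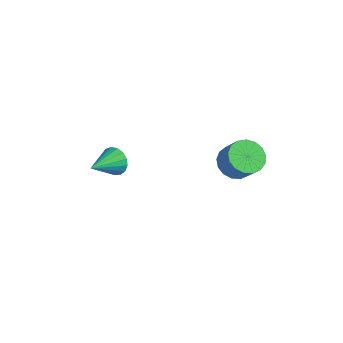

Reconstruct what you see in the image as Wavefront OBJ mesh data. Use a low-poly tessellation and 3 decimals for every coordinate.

v -3.118 -1.729 -1.42
v -2.838 -1.431 -0.768
v -2.822 -3.231 -0.86
v -3.197 -1.475 -0.697
v -3.538 -1.578 -0.793
v -3.783 -1.715 -1.032
v -3.875 -1.856 -1.36
v -3.794 -1.967 -1.702
v -3.558 -2.024 -1.979
v -3.221 -2.013 -2.128
v -2.86 -1.938 -2.115
v -2.559 -1.814 -1.943
v -2.386 -1.671 -1.651
v -2.38 -1.541 -1.306
v -2.543 -1.454 -0.987
v -0.763 3.383 -2.702
v -0.238 2.736 -3.136
v 0.609 2.709 -2.072
v 0.083 3.357 -1.638
v -0.058 3.127 -3.269
v 0.788 3.1 -2.205
v -0.041 3.576 -3.272
v 0.806 3.549 -2.207
v -0.188 3.982 -3.144
v 0.658 3.955 -2.08
v -0.468 4.25 -2.915
v 0.379 4.223 -1.851
v -0.815 4.32 -2.637
v 0.031 4.293 -1.573
v -1.15 4.175 -2.375
v -0.304 4.148 -1.31
v -1.397 3.849 -2.187
v -0.55 3.822 -1.122
v -1.498 3.416 -2.117
v -0.652 3.389 -1.053
v -1.431 2.976 -2.181
v -0.585 2.949 -1.117
v -1.211 2.629 -2.365
v -0.365 2.602 -1.301
v -0.889 2.455 -2.626
v -0.042 2.428 -1.561
v -0.537 2.494 -2.904
v 0.309 2.467 -1.84
f 2 1 4
f 2 4 3
f 4 1 5
f 4 5 3
f 5 1 6
f 5 6 3
f 6 1 7
f 6 7 3
f 7 1 8
f 7 8 3
f 8 1 9
f 8 9 3
f 9 1 10
f 9 10 3
f 10 1 11
f 10 11 3
f 11 1 12
f 11 12 3
f 12 1 13
f 12 13 3
f 13 1 14
f 13 14 3
f 14 1 15
f 14 15 3
f 15 1 2
f 15 2 3
f 17 16 20
f 17 20 18
f 18 20 21
f 18 21 19
f 20 16 22
f 20 22 21
f 21 22 23
f 21 23 19
f 22 16 24
f 22 24 23
f 23 24 25
f 23 25 19
f 24 16 26
f 24 26 25
f 25 26 27
f 25 27 19
f 26 16 28
f 26 28 27
f 27 28 29
f 27 29 19
f 28 16 30
f 28 30 29
f 29 30 31
f 29 31 19
f 30 16 32
f 30 32 31
f 31 32 33
f 31 33 19
f 32 16 34
f 32 34 33
f 33 34 35
f 33 35 19
f 34 16 36
f 34 36 35
f 35 36 37
f 35 37 19
f 36 16 38
f 36 38 37
f 37 38 39
f 37 39 19
f 38 16 40
f 38 40 39
f 39 40 41
f 39 41 19
f 40 16 42
f 40 42 41
f 41 42 43
f 41 43 19
f 42 16 17
f 42 17 43
f 43 17 18
f 43 18 19



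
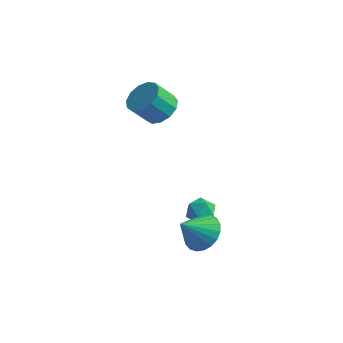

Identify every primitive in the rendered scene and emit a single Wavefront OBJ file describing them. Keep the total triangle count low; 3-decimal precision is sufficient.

v 1.237 2.068 -3.772
v 1.724 2.614 -3.968
v 2.176 1.326 -3.512
v 2.663 1.872 -3.708
v 2.242 1.946 -3.082
v 1.662 2.405 -3.243
v 2.238 1.535 -4.237
v 1.658 1.994 -4.398
v 2.342 2.285 -4.255
v 2.345 2.539 -3.542
v 1.555 1.401 -3.938
v 1.558 1.655 -3.225
v -0.838 3.103 1.236
v -0.213 3.463 1.806
v -0.757 2.778 2.835
v -1.382 2.417 2.264
v -0.617 3.788 1.809
v -1.161 3.102 2.837
v -1.092 3.895 1.63
v -1.635 3.209 2.658
v -1.486 3.75 1.325
v -2.029 3.065 2.353
v -1.674 3.4 0.992
v -2.218 2.715 2.021
v -1.597 2.956 0.737
v -2.141 2.27 1.765
v -1.279 2.558 0.64
v -1.823 1.873 1.668
v -0.821 2.333 0.732
v -1.365 1.648 1.76
v -0.369 2.353 0.984
v -0.912 1.667 2.012
v -0.065 2.61 1.316
v -0.609 1.925 2.345
v -0.007 3.024 1.623
v -0.551 2.339 2.651
v 3.41 -0.229 -3.094
v 3.967 -0.951 -3.506
v 2.91 -1.191 -2.086
v 4.227 -0.791 -3.224
v 4.347 -0.534 -2.92
v 4.304 -0.225 -2.645
v 4.107 0.084 -2.448
v 3.79 0.339 -2.363
v 3.406 0.495 -2.404
v 3.024 0.526 -2.565
v 2.708 0.427 -2.816
v 2.514 0.214 -3.116
v 2.475 -0.076 -3.412
v 2.597 -0.392 -3.653
v 2.86 -0.68 -3.797
v 3.218 -0.89 -3.82
v 3.61 -0.986 -3.717
f 1 12 6
f 1 6 2
f 1 2 8
f 1 8 11
f 1 11 12
f 2 6 10
f 6 12 5
f 12 11 3
f 11 8 7
f 8 2 9
f 4 10 5
f 4 5 3
f 4 3 7
f 4 7 9
f 4 9 10
f 5 10 6
f 3 5 12
f 7 3 11
f 9 7 8
f 10 9 2
f 14 13 17
f 14 17 15
f 15 17 18
f 15 18 16
f 17 13 19
f 17 19 18
f 18 19 20
f 18 20 16
f 19 13 21
f 19 21 20
f 20 21 22
f 20 22 16
f 21 13 23
f 21 23 22
f 22 23 24
f 22 24 16
f 23 13 25
f 23 25 24
f 24 25 26
f 24 26 16
f 25 13 27
f 25 27 26
f 26 27 28
f 26 28 16
f 27 13 29
f 27 29 28
f 28 29 30
f 28 30 16
f 29 13 31
f 29 31 30
f 30 31 32
f 30 32 16
f 31 13 33
f 31 33 32
f 32 33 34
f 32 34 16
f 33 13 35
f 33 35 34
f 34 35 36
f 34 36 16
f 35 13 14
f 35 14 36
f 36 14 15
f 36 15 16
f 38 37 40
f 38 40 39
f 40 37 41
f 40 41 39
f 41 37 42
f 41 42 39
f 42 37 43
f 42 43 39
f 43 37 44
f 43 44 39
f 44 37 45
f 44 45 39
f 45 37 46
f 45 46 39
f 46 37 47
f 46 47 39
f 47 37 48
f 47 48 39
f 48 37 49
f 48 49 39
f 49 37 50
f 49 50 39
f 50 37 51
f 50 51 39
f 51 37 52
f 51 52 39
f 52 37 53
f 52 53 39
f 53 37 38
f 53 38 39



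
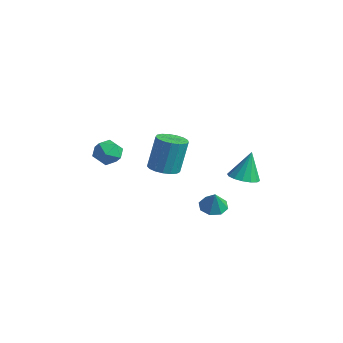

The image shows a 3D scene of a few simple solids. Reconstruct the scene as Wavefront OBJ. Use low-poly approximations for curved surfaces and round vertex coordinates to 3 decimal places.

v -1.112 0.069 -3.098
v -0.517 -0.403 -2.971
v -0.514 0.079 -1.195
v -1.108 0.551 -1.322
v -0.358 -0.083 -3.058
v -0.354 0.4 -1.282
v -0.371 0.273 -3.155
v -0.368 0.755 -1.379
v -0.554 0.581 -3.238
v -0.551 1.064 -1.463
v -0.865 0.773 -3.29
v -0.862 1.255 -1.514
v -1.233 0.803 -3.297
v -1.229 1.285 -1.521
v -1.572 0.664 -3.259
v -1.569 1.147 -1.483
v -1.806 0.39 -3.184
v -1.803 0.872 -1.408
v -1.881 0.042 -3.089
v -1.878 0.524 -1.313
v -1.78 -0.3 -2.996
v -1.777 0.182 -1.221
v -1.525 -0.558 -2.927
v -1.522 -0.075 -1.151
v -1.176 -0.672 -2.896
v -1.173 -0.189 -1.121
v -0.812 -0.616 -2.912
v -0.809 -0.133 -1.137
v 2.4 0.251 -3.919
v 2.783 -0.244 -4.158
v 2.76 0.069 -2.961
v 3.023 0.21 -4.161
v 2.898 0.687 -4.023
v 2.481 0.91 -3.824
v 2.017 0.747 -3.681
v 1.777 0.293 -3.677
v 1.902 -0.184 -3.815
v 2.319 -0.407 -4.014
v 1.583 2.566 -3.275
v 2.32 2.397 -3.196
v 1.537 3.054 -1.805
v 2.313 2.771 -3.32
v 2.111 3.089 -3.432
v 1.768 3.267 -3.502
v 1.375 3.258 -3.511
v 1.037 3.063 -3.457
v 0.846 2.735 -3.354
v 0.852 2.361 -3.23
v 1.054 2.043 -3.118
v 1.398 1.865 -3.048
v 1.791 1.874 -3.039
v 2.129 2.069 -3.093
v -0.225 -3.107 -1.185
v 0.329 -3.245 -0.672
v -1.049 -3.675 -0.448
v -0.495 -3.813 0.065
v -0.738 -3.095 -0.053
v -0.229 -2.744 -0.508
v -0.491 -4.176 -0.612
v 0.018 -3.825 -1.067
v 0.165 -3.906 -0.317
v 0.012 -3.237 0.028
v -0.732 -3.683 -1.148
v -0.885 -3.014 -0.803
f 2 1 5
f 2 5 3
f 3 5 6
f 3 6 4
f 5 1 7
f 5 7 6
f 6 7 8
f 6 8 4
f 7 1 9
f 7 9 8
f 8 9 10
f 8 10 4
f 9 1 11
f 9 11 10
f 10 11 12
f 10 12 4
f 11 1 13
f 11 13 12
f 12 13 14
f 12 14 4
f 13 1 15
f 13 15 14
f 14 15 16
f 14 16 4
f 15 1 17
f 15 17 16
f 16 17 18
f 16 18 4
f 17 1 19
f 17 19 18
f 18 19 20
f 18 20 4
f 19 1 21
f 19 21 20
f 20 21 22
f 20 22 4
f 21 1 23
f 21 23 22
f 22 23 24
f 22 24 4
f 23 1 25
f 23 25 24
f 24 25 26
f 24 26 4
f 25 1 27
f 25 27 26
f 26 27 28
f 26 28 4
f 27 1 2
f 27 2 28
f 28 2 3
f 28 3 4
f 30 29 32
f 30 32 31
f 32 29 33
f 32 33 31
f 33 29 34
f 33 34 31
f 34 29 35
f 34 35 31
f 35 29 36
f 35 36 31
f 36 29 37
f 36 37 31
f 37 29 38
f 37 38 31
f 38 29 30
f 38 30 31
f 40 39 42
f 40 42 41
f 42 39 43
f 42 43 41
f 43 39 44
f 43 44 41
f 44 39 45
f 44 45 41
f 45 39 46
f 45 46 41
f 46 39 47
f 46 47 41
f 47 39 48
f 47 48 41
f 48 39 49
f 48 49 41
f 49 39 50
f 49 50 41
f 50 39 51
f 50 51 41
f 51 39 52
f 51 52 41
f 52 39 40
f 52 40 41
f 53 64 58
f 53 58 54
f 53 54 60
f 53 60 63
f 53 63 64
f 54 58 62
f 58 64 57
f 64 63 55
f 63 60 59
f 60 54 61
f 56 62 57
f 56 57 55
f 56 55 59
f 56 59 61
f 56 61 62
f 57 62 58
f 55 57 64
f 59 55 63
f 61 59 60
f 62 61 54



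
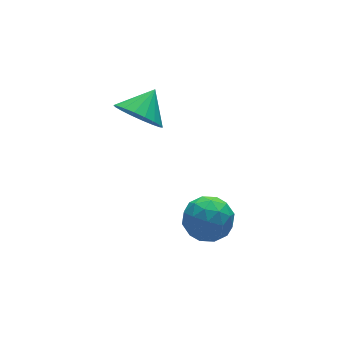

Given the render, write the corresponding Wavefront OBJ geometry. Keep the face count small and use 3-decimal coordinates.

v 0.168 0.346 0.488
v 0.486 0.041 -0.241
v -1.106 0.039 0.061
v -0.788 -0.266 -0.668
v -0.649 -0.68 0.063
v 0.138 -0.49 0.327
v -0.758 0.57 -0.507
v 0.029 0.76 -0.243
v -0.087 0.18 -0.856
v -0.019 -0.593 -0.503
v -0.601 0.673 0.323
v -0.533 -0.1 0.676
v 0.439 0.221 0.161
v -1.059 -0.141 -0.341
v -0.977 -0.384 0.089
v -0.79 -0.563 -0.34
v 0.234 -0.092 0.495
v 0.421 -0.271 0.067
v -0.245 -0.694 0.245
v -1.041 0.351 -0.247
v -0.854 0.172 -0.675
v 0.17 0.643 0.16
v 0.357 0.464 -0.269
v -0.375 0.774 -0.425
v 0.289 0.123 -0.629
v -0.459 -0.058 -0.88
v -0.442 0.433 -0.786
v 0.02 0.545 -0.63
v 0.329 -0.331 -0.421
v -0.42 -0.512 -0.673
v -0.338 -0.755 -0.243
v 0.125 -0.643 -0.088
v -0.007 -0.25 -0.783
v -0.2 0.592 0.493
v -0.949 0.411 0.241
v -0.745 0.723 -0.092
v -0.282 0.835 0.063
v -0.161 0.138 0.7
v -0.909 -0.043 0.449
v -0.64 -0.465 0.45
v -0.178 -0.353 0.606
v -0.613 0.33 0.603
v -0.739 3.576 2.19
v -0.236 3.6 1.493
v 0.099 3.984 2.81
v -0.402 3.945 1.49
v -0.635 4.216 1.626
v -0.889 4.361 1.874
v -1.112 4.35 2.184
v -1.262 4.186 2.495
v -1.309 3.901 2.746
v -1.242 3.551 2.887
v -1.076 3.207 2.89
v -0.844 2.935 2.754
v -0.59 2.79 2.507
v -0.366 2.801 2.197
v -0.216 2.965 1.885
v -0.17 3.25 1.634
f 1 38 17
f 38 12 41
f 17 41 6
f 38 41 17
f 1 17 13
f 17 6 18
f 13 18 2
f 17 18 13
f 1 13 22
f 13 2 23
f 22 23 8
f 13 23 22
f 1 22 34
f 22 8 37
f 34 37 11
f 22 37 34
f 1 34 38
f 34 11 42
f 38 42 12
f 34 42 38
f 2 18 29
f 18 6 32
f 29 32 10
f 18 32 29
f 6 41 19
f 41 12 40
f 19 40 5
f 41 40 19
f 12 42 39
f 42 11 35
f 39 35 3
f 42 35 39
f 11 37 36
f 37 8 24
f 36 24 7
f 37 24 36
f 8 23 28
f 23 2 25
f 28 25 9
f 23 25 28
f 4 30 16
f 30 10 31
f 16 31 5
f 30 31 16
f 4 16 14
f 16 5 15
f 14 15 3
f 16 15 14
f 4 14 21
f 14 3 20
f 21 20 7
f 14 20 21
f 4 21 26
f 21 7 27
f 26 27 9
f 21 27 26
f 4 26 30
f 26 9 33
f 30 33 10
f 26 33 30
f 5 31 19
f 31 10 32
f 19 32 6
f 31 32 19
f 3 15 39
f 15 5 40
f 39 40 12
f 15 40 39
f 7 20 36
f 20 3 35
f 36 35 11
f 20 35 36
f 9 27 28
f 27 7 24
f 28 24 8
f 27 24 28
f 10 33 29
f 33 9 25
f 29 25 2
f 33 25 29
f 44 43 46
f 44 46 45
f 46 43 47
f 46 47 45
f 47 43 48
f 47 48 45
f 48 43 49
f 48 49 45
f 49 43 50
f 49 50 45
f 50 43 51
f 50 51 45
f 51 43 52
f 51 52 45
f 52 43 53
f 52 53 45
f 53 43 54
f 53 54 45
f 54 43 55
f 54 55 45
f 55 43 56
f 55 56 45
f 56 43 57
f 56 57 45
f 57 43 58
f 57 58 45
f 58 43 44
f 58 44 45



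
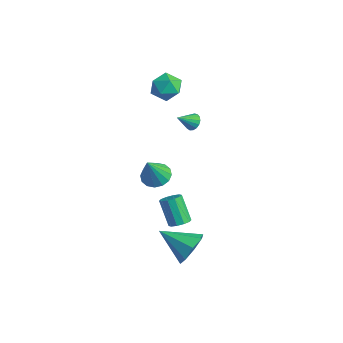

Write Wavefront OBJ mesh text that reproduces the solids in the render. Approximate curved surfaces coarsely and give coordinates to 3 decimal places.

v 1.622 -2.963 0.937
v 2.167 -2.396 1.081
v 1.998 -3.717 2.483
v 1.814 -2.248 1.24
v 1.41 -2.291 1.317
v 1.062 -2.515 1.292
v 0.864 -2.859 1.173
v 0.87 -3.23 0.99
v 1.076 -3.53 0.793
v 1.429 -3.678 0.635
v 1.834 -3.635 0.558
v 2.182 -3.411 0.582
v 2.379 -3.067 0.702
v 2.374 -2.696 0.885
v 4.018 -2.45 -3.375
v 4.725 -2.771 -2.683
v 2.642 -3.47 -2.445
v 4.37 -2.093 -2.464
v 3.809 -1.624 -2.779
v 3.371 -1.638 -3.443
v 3.311 -2.128 -4.067
v 3.666 -2.806 -4.287
v 4.227 -3.275 -3.972
v 4.665 -3.261 -3.308
v -1.481 1.379 1.176
v -0.945 1.397 1.3
v -1.599 0.461 1.824
v -1.058 1.544 1.487
v -1.268 1.653 1.602
v -1.526 1.699 1.621
v -1.774 1.672 1.537
v -1.955 1.578 1.37
v -2.027 1.438 1.159
v -1.974 1.285 0.952
v -1.808 1.153 0.796
v -1.567 1.073 0.727
v -1.306 1.063 0.761
v -1.085 1.126 0.89
v -0.955 1.246 1.084
v 3.724 -2.955 -1.296
v 4.074 -3.358 -1.071
v 3.226 -3.348 0.262
v 2.876 -2.945 0.036
v 4.208 -3.036 -0.988
v 3.36 -3.027 0.345
v 4.157 -2.683 -1.023
v 3.309 -2.673 0.31
v 3.941 -2.434 -1.162
v 3.093 -2.424 0.171
v 3.642 -2.384 -1.353
v 2.793 -2.374 -0.02
v 3.374 -2.552 -1.522
v 2.526 -2.542 -0.189
v 3.24 -2.873 -1.605
v 2.392 -2.864 -0.272
v 3.291 -3.227 -1.57
v 2.443 -3.217 -0.237
v 3.507 -3.476 -1.431
v 2.659 -3.466 -0.098
v 3.807 -3.526 -1.24
v 2.958 -3.516 0.093
v -2.59 1.278 2.842
v -1.967 0.799 3.369
v -3.733 0.461 3.451
v -3.11 -0.018 3.978
v -3.277 0.897 4.156
v -2.57 1.401 3.78
v -3.13 -0.141 3.04
v -2.423 0.363 2.664
v -2.301 -0.078 3.492
v -2.392 0.563 4.182
v -3.308 0.697 2.638
v -3.399 1.338 3.328
f 2 1 4
f 2 4 3
f 4 1 5
f 4 5 3
f 5 1 6
f 5 6 3
f 6 1 7
f 6 7 3
f 7 1 8
f 7 8 3
f 8 1 9
f 8 9 3
f 9 1 10
f 9 10 3
f 10 1 11
f 10 11 3
f 11 1 12
f 11 12 3
f 12 1 13
f 12 13 3
f 13 1 14
f 13 14 3
f 14 1 2
f 14 2 3
f 16 15 18
f 16 18 17
f 18 15 19
f 18 19 17
f 19 15 20
f 19 20 17
f 20 15 21
f 20 21 17
f 21 15 22
f 21 22 17
f 22 15 23
f 22 23 17
f 23 15 24
f 23 24 17
f 24 15 16
f 24 16 17
f 26 25 28
f 26 28 27
f 28 25 29
f 28 29 27
f 29 25 30
f 29 30 27
f 30 25 31
f 30 31 27
f 31 25 32
f 31 32 27
f 32 25 33
f 32 33 27
f 33 25 34
f 33 34 27
f 34 25 35
f 34 35 27
f 35 25 36
f 35 36 27
f 36 25 37
f 36 37 27
f 37 25 38
f 37 38 27
f 38 25 39
f 38 39 27
f 39 25 26
f 39 26 27
f 41 40 44
f 41 44 42
f 42 44 45
f 42 45 43
f 44 40 46
f 44 46 45
f 45 46 47
f 45 47 43
f 46 40 48
f 46 48 47
f 47 48 49
f 47 49 43
f 48 40 50
f 48 50 49
f 49 50 51
f 49 51 43
f 50 40 52
f 50 52 51
f 51 52 53
f 51 53 43
f 52 40 54
f 52 54 53
f 53 54 55
f 53 55 43
f 54 40 56
f 54 56 55
f 55 56 57
f 55 57 43
f 56 40 58
f 56 58 57
f 57 58 59
f 57 59 43
f 58 40 60
f 58 60 59
f 59 60 61
f 59 61 43
f 60 40 41
f 60 41 61
f 61 41 42
f 61 42 43
f 62 73 67
f 62 67 63
f 62 63 69
f 62 69 72
f 62 72 73
f 63 67 71
f 67 73 66
f 73 72 64
f 72 69 68
f 69 63 70
f 65 71 66
f 65 66 64
f 65 64 68
f 65 68 70
f 65 70 71
f 66 71 67
f 64 66 73
f 68 64 72
f 70 68 69
f 71 70 63



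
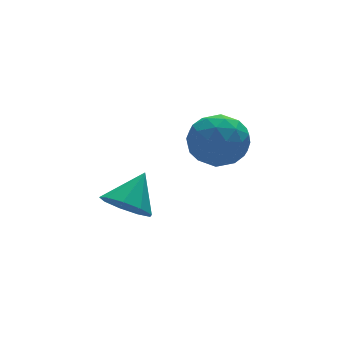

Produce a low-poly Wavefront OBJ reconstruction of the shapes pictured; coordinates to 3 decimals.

v -1.043 -1.899 0.4
v -0.266 -2.215 -0.162
v 0.003 -1.281 1.5
v -0.448 -1.576 -0.349
v -0.908 -1.087 -0.185
v -1.432 -0.979 0.252
v -1.774 -1.301 0.759
v -1.774 -1.904 1.097
v -1.432 -2.504 1.11
v -0.908 -2.821 0.79
v -0.448 -2.707 0.288
v 2.627 -0.04 1.863
v 3.419 -0.162 2.796
v 2.581 -2.018 1.644
v 3.373 -2.14 2.577
v 2.225 -1.754 2.791
v 2.253 -0.532 2.927
v 3.747 -1.648 1.513
v 3.775 -0.426 1.649
v 4.111 -1.156 2.58
v 3.171 -1.222 3.37
v 2.829 -0.958 1.07
v 1.889 -1.024 1.86
v 3.027 0.073 2.349
v 2.973 -2.253 2.091
v 2.298 -2.026 2.217
v 2.763 -2.098 2.766
v 2.342 -0.145 2.426
v 2.808 -0.217 2.974
v 2.105 -1.152 2.971
v 3.192 -1.963 1.466
v 3.658 -2.035 2.014
v 3.237 -0.082 1.674
v 3.702 -0.154 2.223
v 3.895 -1.028 1.469
v 3.9 -0.583 2.77
v 3.872 -1.746 2.641
v 4.092 -1.457 2.016
v 4.109 -0.738 2.096
v 3.347 -0.622 3.235
v 3.32 -1.785 3.106
v 2.645 -1.558 3.232
v 2.661 -0.839 3.312
v 3.754 -1.206 3.107
v 2.68 -0.395 1.334
v 2.653 -1.558 1.205
v 3.339 -1.341 1.128
v 3.355 -0.622 1.208
v 2.128 -0.434 1.799
v 2.1 -1.597 1.67
v 1.891 -1.442 2.344
v 1.908 -0.723 2.424
v 2.246 -0.974 1.333
f 2 1 4
f 2 4 3
f 4 1 5
f 4 5 3
f 5 1 6
f 5 6 3
f 6 1 7
f 6 7 3
f 7 1 8
f 7 8 3
f 8 1 9
f 8 9 3
f 9 1 10
f 9 10 3
f 10 1 11
f 10 11 3
f 11 1 2
f 11 2 3
f 12 49 28
f 49 23 52
f 28 52 17
f 49 52 28
f 12 28 24
f 28 17 29
f 24 29 13
f 28 29 24
f 12 24 33
f 24 13 34
f 33 34 19
f 24 34 33
f 12 33 45
f 33 19 48
f 45 48 22
f 33 48 45
f 12 45 49
f 45 22 53
f 49 53 23
f 45 53 49
f 13 29 40
f 29 17 43
f 40 43 21
f 29 43 40
f 17 52 30
f 52 23 51
f 30 51 16
f 52 51 30
f 23 53 50
f 53 22 46
f 50 46 14
f 53 46 50
f 22 48 47
f 48 19 35
f 47 35 18
f 48 35 47
f 19 34 39
f 34 13 36
f 39 36 20
f 34 36 39
f 15 41 27
f 41 21 42
f 27 42 16
f 41 42 27
f 15 27 25
f 27 16 26
f 25 26 14
f 27 26 25
f 15 25 32
f 25 14 31
f 32 31 18
f 25 31 32
f 15 32 37
f 32 18 38
f 37 38 20
f 32 38 37
f 15 37 41
f 37 20 44
f 41 44 21
f 37 44 41
f 16 42 30
f 42 21 43
f 30 43 17
f 42 43 30
f 14 26 50
f 26 16 51
f 50 51 23
f 26 51 50
f 18 31 47
f 31 14 46
f 47 46 22
f 31 46 47
f 20 38 39
f 38 18 35
f 39 35 19
f 38 35 39
f 21 44 40
f 44 20 36
f 40 36 13
f 44 36 40



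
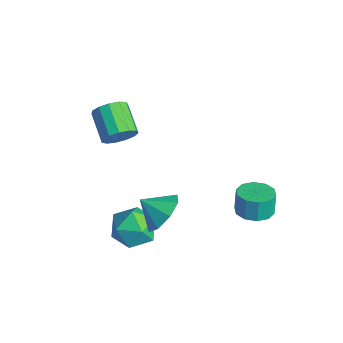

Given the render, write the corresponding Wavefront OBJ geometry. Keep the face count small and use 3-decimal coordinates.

v 3.756 -2.786 0.898
v 4.593 -2.891 1.588
v 3.064 -3.534 1.622
v 4.098 -2.247 1.782
v 3.403 -1.919 1.457
v 2.915 -2.099 0.805
v 2.919 -2.681 0.208
v 3.413 -3.324 0.014
v 4.108 -3.652 0.339
v 4.597 -3.473 0.991
v 3.464 1.92 -1.798
v 4.273 1.585 -1.594
v 4.066 1.764 -0.477
v 3.256 2.1 -0.682
v 4.329 2.133 -1.672
v 4.122 2.312 -0.555
v 4.054 2.6 -1.798
v 3.847 2.779 -0.681
v 3.554 2.807 -1.924
v 3.346 2.986 -0.807
v 3.019 2.676 -2.002
v 2.812 2.855 -0.885
v 2.654 2.256 -2.003
v 2.447 2.435 -0.886
v 2.598 1.708 -1.925
v 2.391 1.887 -0.808
v 2.873 1.241 -1.799
v 2.666 1.42 -0.682
v 3.374 1.034 -1.673
v 3.166 1.213 -0.556
v 3.908 1.165 -1.595
v 3.701 1.344 -0.478
v 1.441 -2.861 -1.003
v 2.537 -2.551 -0.872
v 1.983 -4.409 -1.868
v 3.079 -4.099 -1.737
v 2.456 -4.403 -0.824
v 2.121 -3.446 -0.289
v 2.399 -3.514 -2.451
v 2.064 -2.557 -1.916
v 3.129 -2.954 -1.766
v 3.164 -3.504 -0.761
v 1.356 -3.456 -1.979
v 1.391 -4.006 -0.974
v -0.729 -2.568 2.067
v -0.342 -2.289 2.77
v -1.784 -2.073 3.477
v -2.171 -2.352 2.773
v -0.419 -1.904 2.496
v -1.86 -1.687 3.203
v -0.594 -1.729 2.086
v -2.036 -1.513 2.793
v -0.812 -1.821 1.67
v -2.253 -1.605 2.376
v -1.004 -2.15 1.379
v -2.445 -1.934 2.086
v -1.108 -2.612 1.307
v -2.55 -2.396 2.014
v -1.093 -3.06 1.476
v -2.534 -2.844 2.183
v -0.961 -3.351 1.833
v -2.403 -3.135 2.539
v -0.757 -3.394 2.263
v -2.198 -3.178 2.97
v -0.543 -3.175 2.632
v -1.985 -2.959 3.339
v -0.389 -2.763 2.821
v -1.83 -2.547 3.527
f 2 1 4
f 2 4 3
f 4 1 5
f 4 5 3
f 5 1 6
f 5 6 3
f 6 1 7
f 6 7 3
f 7 1 8
f 7 8 3
f 8 1 9
f 8 9 3
f 9 1 10
f 9 10 3
f 10 1 2
f 10 2 3
f 12 11 15
f 12 15 13
f 13 15 16
f 13 16 14
f 15 11 17
f 15 17 16
f 16 17 18
f 16 18 14
f 17 11 19
f 17 19 18
f 18 19 20
f 18 20 14
f 19 11 21
f 19 21 20
f 20 21 22
f 20 22 14
f 21 11 23
f 21 23 22
f 22 23 24
f 22 24 14
f 23 11 25
f 23 25 24
f 24 25 26
f 24 26 14
f 25 11 27
f 25 27 26
f 26 27 28
f 26 28 14
f 27 11 29
f 27 29 28
f 28 29 30
f 28 30 14
f 29 11 31
f 29 31 30
f 30 31 32
f 30 32 14
f 31 11 12
f 31 12 32
f 32 12 13
f 32 13 14
f 33 44 38
f 33 38 34
f 33 34 40
f 33 40 43
f 33 43 44
f 34 38 42
f 38 44 37
f 44 43 35
f 43 40 39
f 40 34 41
f 36 42 37
f 36 37 35
f 36 35 39
f 36 39 41
f 36 41 42
f 37 42 38
f 35 37 44
f 39 35 43
f 41 39 40
f 42 41 34
f 46 45 49
f 46 49 47
f 47 49 50
f 47 50 48
f 49 45 51
f 49 51 50
f 50 51 52
f 50 52 48
f 51 45 53
f 51 53 52
f 52 53 54
f 52 54 48
f 53 45 55
f 53 55 54
f 54 55 56
f 54 56 48
f 55 45 57
f 55 57 56
f 56 57 58
f 56 58 48
f 57 45 59
f 57 59 58
f 58 59 60
f 58 60 48
f 59 45 61
f 59 61 60
f 60 61 62
f 60 62 48
f 61 45 63
f 61 63 62
f 62 63 64
f 62 64 48
f 63 45 65
f 63 65 64
f 64 65 66
f 64 66 48
f 65 45 67
f 65 67 66
f 66 67 68
f 66 68 48
f 67 45 46
f 67 46 68
f 68 46 47
f 68 47 48



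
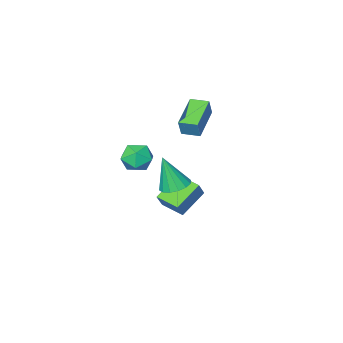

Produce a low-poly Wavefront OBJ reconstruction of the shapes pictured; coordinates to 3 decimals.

v -3.391 -0.746 3.346
v -3.065 -0.519 4.361
v -1.948 0.419 2.623
v -1.622 0.645 3.638
v -2.758 -1.545 3.322
v -2.432 -1.319 4.337
v -1.315 -0.381 2.599
v -0.989 -0.154 3.614
v 0.393 1.77 0.503
v 1.161 1.528 0.263
v 0.847 1.31 2.417
v 1.2 1.951 0.355
v 1.022 2.326 0.487
v 0.677 2.551 0.623
v 0.255 2.567 0.727
v -0.13 2.37 0.771
v -0.375 2.011 0.743
v -0.414 1.588 0.651
v -0.237 1.214 0.519
v 0.109 0.988 0.383
v 0.531 0.972 0.279
v 0.916 1.17 0.235
v -3.011 -2.848 -2.957
v -2.466 -2.507 -1.992
v -3.451 -1.516 -3.179
v -2.906 -1.176 -2.213
v -1.474 -2.504 -3.947
v -0.929 -2.164 -2.981
v -1.914 -1.173 -4.168
v -1.369 -0.832 -3.203
v -1.104 -2.776 -0.237
v -0.433 -2.362 -0.851
v 0.093 -3.338 0.691
v 0.764 -2.924 0.077
v 0.18 -2.344 0.644
v -0.56 -1.997 0.07
v 0.22 -3.703 -0.23
v -0.52 -3.356 -0.804
v 0.385 -2.935 -0.847
v 0.36 -2.095 -0.307
v -0.7 -3.605 0.147
v -0.725 -2.765 0.687
f 2 4 1
f 5 2 1
f 1 4 3
f 3 5 1
f 2 8 4
f 6 2 5
f 6 8 2
f 4 8 3
f 7 5 3
f 3 8 7
f 7 6 5
f 8 6 7
f 10 9 12
f 10 12 11
f 12 9 13
f 12 13 11
f 13 9 14
f 13 14 11
f 14 9 15
f 14 15 11
f 15 9 16
f 15 16 11
f 16 9 17
f 16 17 11
f 17 9 18
f 17 18 11
f 18 9 19
f 18 19 11
f 19 9 20
f 19 20 11
f 20 9 21
f 20 21 11
f 21 9 22
f 21 22 11
f 22 9 10
f 22 10 11
f 24 26 23
f 27 24 23
f 23 26 25
f 25 27 23
f 24 30 26
f 28 24 27
f 28 30 24
f 26 30 25
f 29 27 25
f 25 30 29
f 29 28 27
f 30 28 29
f 31 42 36
f 31 36 32
f 31 32 38
f 31 38 41
f 31 41 42
f 32 36 40
f 36 42 35
f 42 41 33
f 41 38 37
f 38 32 39
f 34 40 35
f 34 35 33
f 34 33 37
f 34 37 39
f 34 39 40
f 35 40 36
f 33 35 42
f 37 33 41
f 39 37 38
f 40 39 32

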